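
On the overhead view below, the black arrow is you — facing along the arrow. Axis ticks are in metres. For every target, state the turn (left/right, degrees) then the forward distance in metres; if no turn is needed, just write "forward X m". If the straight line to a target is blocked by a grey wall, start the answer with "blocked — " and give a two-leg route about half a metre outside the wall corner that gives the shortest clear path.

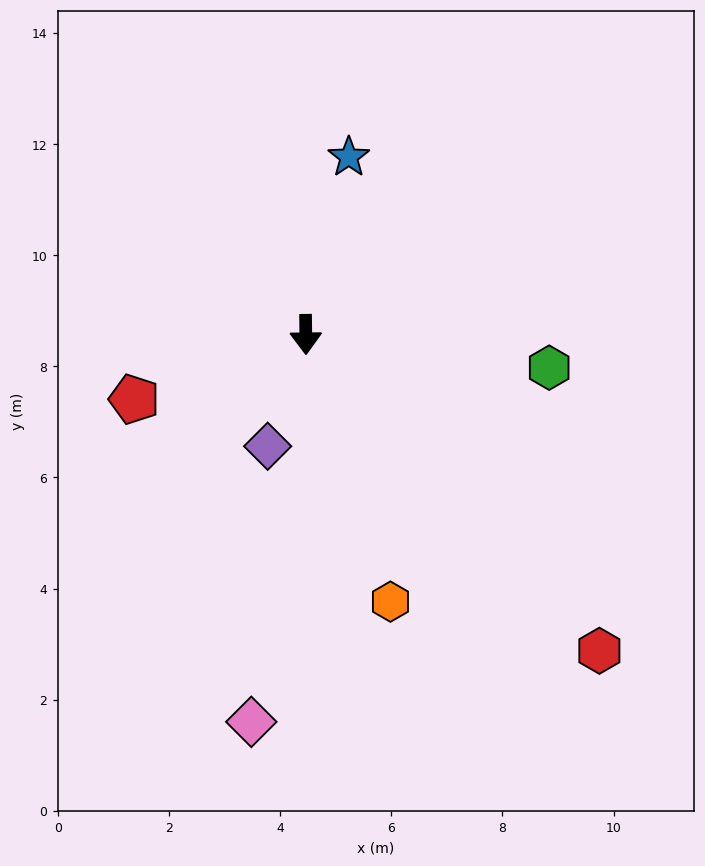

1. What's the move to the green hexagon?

turn left 82°, forward 4.4 m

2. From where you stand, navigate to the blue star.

turn left 166°, forward 3.3 m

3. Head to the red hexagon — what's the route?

turn left 42°, forward 7.8 m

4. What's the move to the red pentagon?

turn right 70°, forward 3.3 m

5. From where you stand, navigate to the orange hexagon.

turn left 17°, forward 5.0 m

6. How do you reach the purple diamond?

turn right 20°, forward 2.1 m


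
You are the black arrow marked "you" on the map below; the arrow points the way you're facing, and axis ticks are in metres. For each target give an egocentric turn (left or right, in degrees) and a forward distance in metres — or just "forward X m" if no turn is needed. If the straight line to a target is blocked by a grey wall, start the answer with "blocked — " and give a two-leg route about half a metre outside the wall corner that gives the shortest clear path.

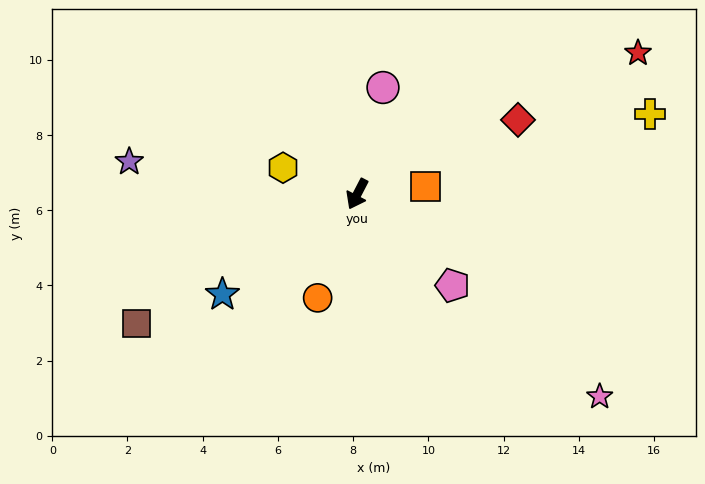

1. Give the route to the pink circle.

turn right 166°, forward 2.9 m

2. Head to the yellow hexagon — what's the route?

turn right 82°, forward 2.1 m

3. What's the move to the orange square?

turn left 124°, forward 1.8 m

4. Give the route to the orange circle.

turn left 7°, forward 3.0 m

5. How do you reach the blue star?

turn right 26°, forward 4.5 m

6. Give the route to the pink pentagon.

turn left 74°, forward 3.5 m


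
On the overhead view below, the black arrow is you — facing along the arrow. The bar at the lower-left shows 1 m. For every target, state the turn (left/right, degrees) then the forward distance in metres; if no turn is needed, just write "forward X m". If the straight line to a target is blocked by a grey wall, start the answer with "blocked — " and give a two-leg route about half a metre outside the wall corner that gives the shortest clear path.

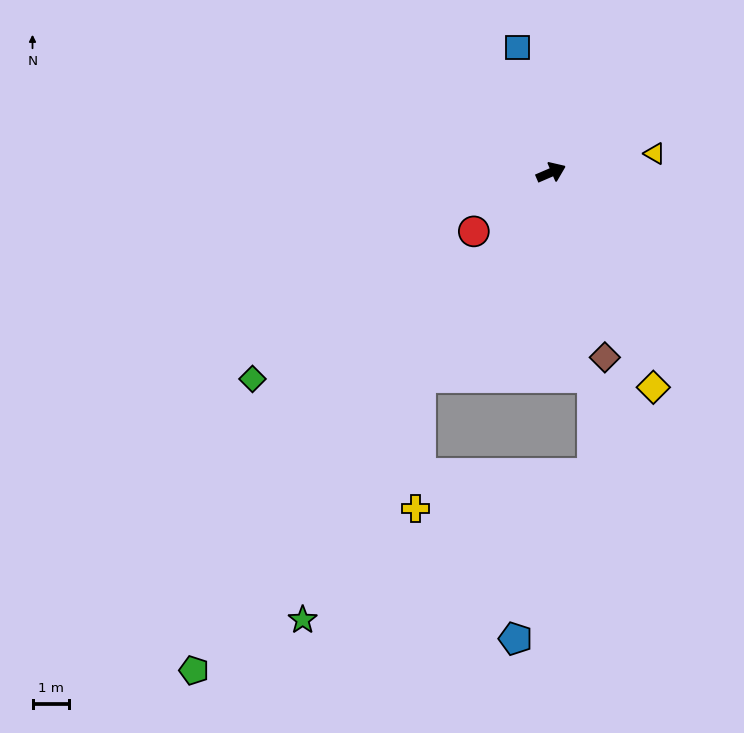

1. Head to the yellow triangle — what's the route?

turn right 13°, forward 2.9 m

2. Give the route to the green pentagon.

turn right 149°, forward 16.9 m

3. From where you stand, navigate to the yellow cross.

blocked — turn right 146°, forward 6.7 m, then turn left 30°, forward 3.6 m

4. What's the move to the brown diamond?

turn right 97°, forward 5.3 m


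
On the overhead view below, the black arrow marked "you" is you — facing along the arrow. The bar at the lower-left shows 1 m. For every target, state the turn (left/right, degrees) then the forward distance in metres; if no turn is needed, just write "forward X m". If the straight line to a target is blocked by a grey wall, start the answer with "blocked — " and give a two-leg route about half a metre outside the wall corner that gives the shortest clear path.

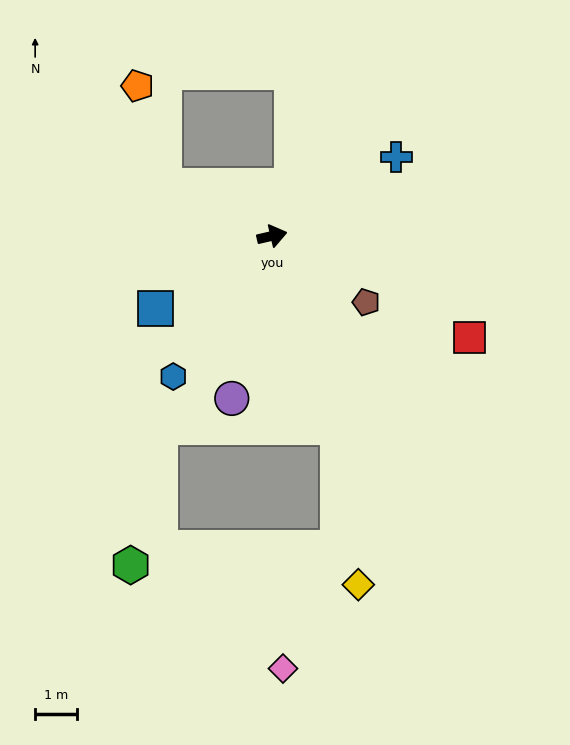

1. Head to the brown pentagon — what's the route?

turn right 48°, forward 2.8 m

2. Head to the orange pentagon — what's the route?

blocked — turn left 142°, forward 2.8 m, then turn right 50°, forward 2.5 m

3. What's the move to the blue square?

turn right 161°, forward 3.3 m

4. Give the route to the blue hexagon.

turn right 138°, forward 4.1 m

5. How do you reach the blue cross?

turn left 19°, forward 3.5 m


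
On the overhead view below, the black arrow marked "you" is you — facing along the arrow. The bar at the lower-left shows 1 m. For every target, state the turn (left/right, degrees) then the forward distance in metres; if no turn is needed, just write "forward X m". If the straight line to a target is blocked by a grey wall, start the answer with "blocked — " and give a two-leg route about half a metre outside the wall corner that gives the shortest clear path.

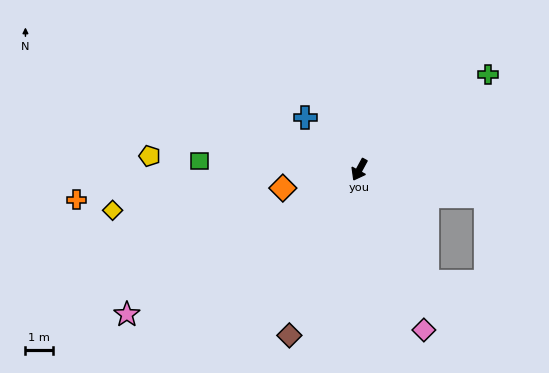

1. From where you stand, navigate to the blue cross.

turn right 105°, forward 2.8 m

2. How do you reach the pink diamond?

turn left 50°, forward 6.4 m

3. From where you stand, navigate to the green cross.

turn left 155°, forward 5.9 m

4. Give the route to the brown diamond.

turn left 6°, forward 6.6 m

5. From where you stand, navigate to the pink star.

turn right 30°, forward 10.1 m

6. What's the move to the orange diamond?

turn right 48°, forward 2.9 m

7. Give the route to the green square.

turn right 65°, forward 5.9 m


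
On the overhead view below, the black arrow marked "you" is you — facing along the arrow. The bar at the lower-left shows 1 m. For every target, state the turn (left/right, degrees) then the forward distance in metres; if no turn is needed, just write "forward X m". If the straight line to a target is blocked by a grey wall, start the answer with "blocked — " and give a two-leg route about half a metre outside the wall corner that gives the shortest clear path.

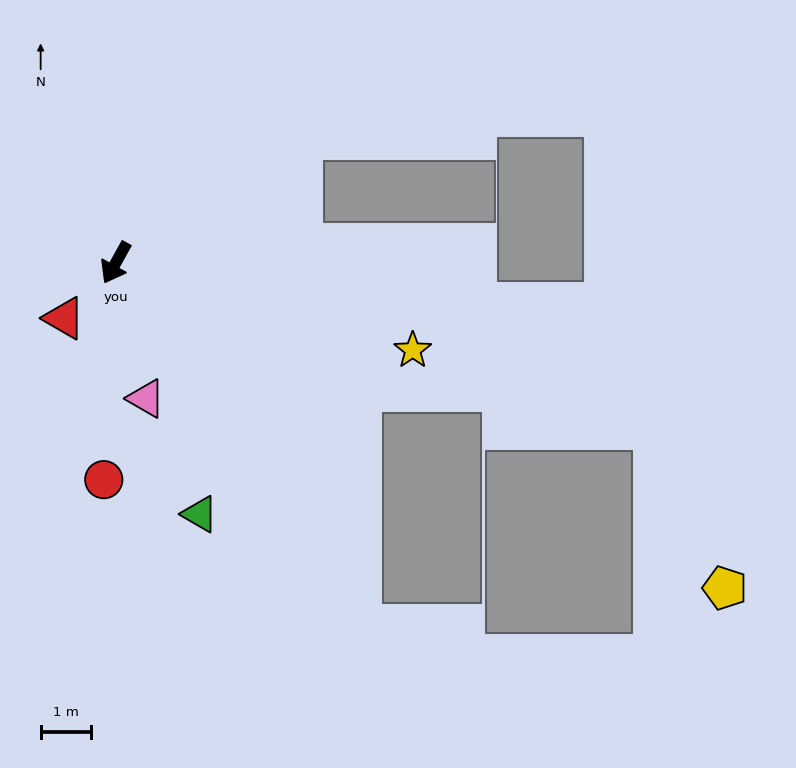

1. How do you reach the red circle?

turn left 26°, forward 4.3 m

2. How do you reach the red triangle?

turn right 14°, forward 1.5 m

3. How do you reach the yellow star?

turn left 103°, forward 6.2 m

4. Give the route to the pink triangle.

turn left 42°, forward 2.8 m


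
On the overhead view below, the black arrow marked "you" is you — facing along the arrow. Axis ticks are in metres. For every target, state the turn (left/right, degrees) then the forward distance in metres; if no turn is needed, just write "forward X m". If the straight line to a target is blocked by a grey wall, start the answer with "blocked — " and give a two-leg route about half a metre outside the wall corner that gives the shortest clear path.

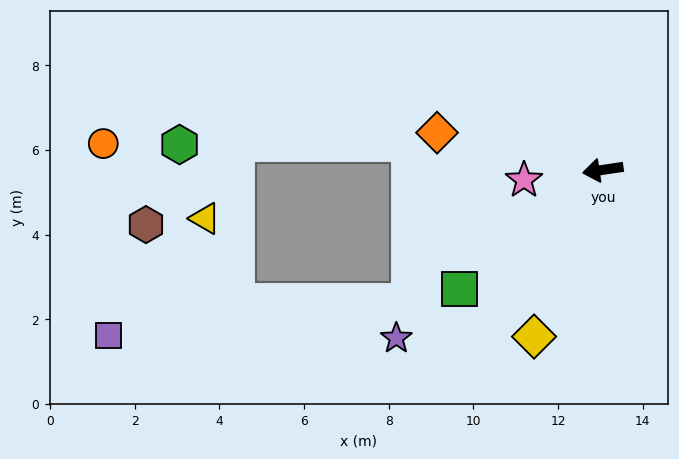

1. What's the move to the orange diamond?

turn right 21°, forward 4.0 m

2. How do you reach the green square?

turn left 31°, forward 4.4 m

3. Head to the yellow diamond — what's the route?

turn left 59°, forward 4.3 m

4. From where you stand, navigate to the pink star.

forward 1.9 m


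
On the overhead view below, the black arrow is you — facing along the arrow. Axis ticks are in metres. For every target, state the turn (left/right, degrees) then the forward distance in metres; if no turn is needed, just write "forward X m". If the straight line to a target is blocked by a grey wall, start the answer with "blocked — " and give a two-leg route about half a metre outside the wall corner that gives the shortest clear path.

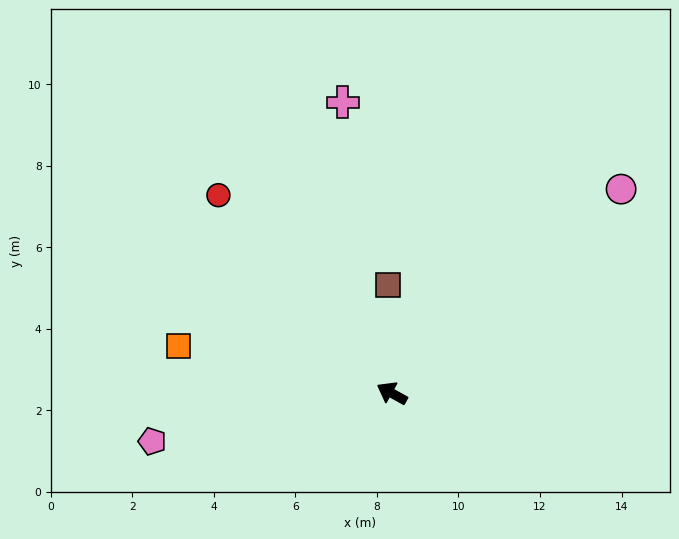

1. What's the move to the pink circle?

turn right 109°, forward 7.5 m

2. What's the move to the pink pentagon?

turn left 40°, forward 6.0 m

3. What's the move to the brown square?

turn right 59°, forward 2.7 m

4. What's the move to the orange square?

turn left 16°, forward 5.4 m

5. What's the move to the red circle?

turn right 20°, forward 6.5 m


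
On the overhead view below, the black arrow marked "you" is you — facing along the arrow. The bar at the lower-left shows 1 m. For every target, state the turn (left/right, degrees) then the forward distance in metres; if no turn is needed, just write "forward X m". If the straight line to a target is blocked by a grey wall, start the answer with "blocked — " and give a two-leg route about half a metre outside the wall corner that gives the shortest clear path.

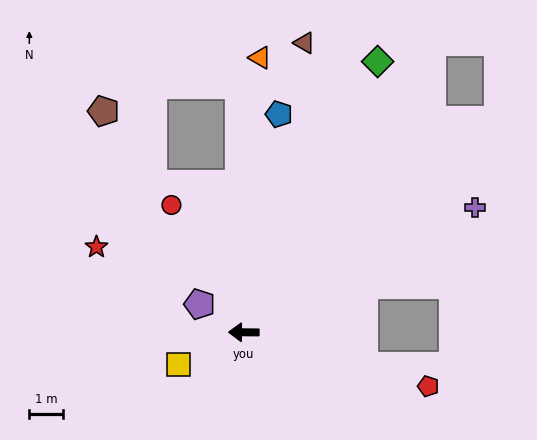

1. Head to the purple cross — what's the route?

turn right 151°, forward 7.9 m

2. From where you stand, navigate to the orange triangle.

turn right 93°, forward 8.2 m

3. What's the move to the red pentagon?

turn left 164°, forward 5.7 m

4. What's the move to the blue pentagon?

turn right 99°, forward 6.6 m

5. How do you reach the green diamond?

turn right 116°, forward 9.0 m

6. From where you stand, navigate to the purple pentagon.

turn right 32°, forward 1.6 m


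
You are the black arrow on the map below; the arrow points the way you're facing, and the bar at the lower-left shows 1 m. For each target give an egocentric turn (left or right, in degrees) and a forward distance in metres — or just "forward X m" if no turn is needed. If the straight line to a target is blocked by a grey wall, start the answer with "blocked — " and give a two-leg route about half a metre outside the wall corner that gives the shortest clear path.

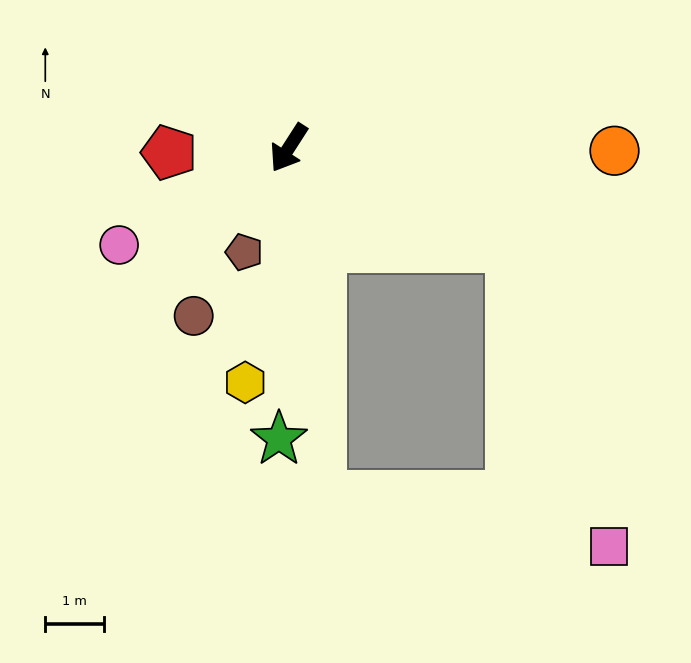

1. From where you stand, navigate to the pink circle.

turn right 27°, forward 3.3 m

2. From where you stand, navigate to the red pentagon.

turn right 55°, forward 2.1 m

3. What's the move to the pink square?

blocked — turn left 98°, forward 4.2 m, then turn right 47°, forward 5.4 m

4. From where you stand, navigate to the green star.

turn left 31°, forward 5.0 m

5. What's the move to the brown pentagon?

turn left 10°, forward 1.9 m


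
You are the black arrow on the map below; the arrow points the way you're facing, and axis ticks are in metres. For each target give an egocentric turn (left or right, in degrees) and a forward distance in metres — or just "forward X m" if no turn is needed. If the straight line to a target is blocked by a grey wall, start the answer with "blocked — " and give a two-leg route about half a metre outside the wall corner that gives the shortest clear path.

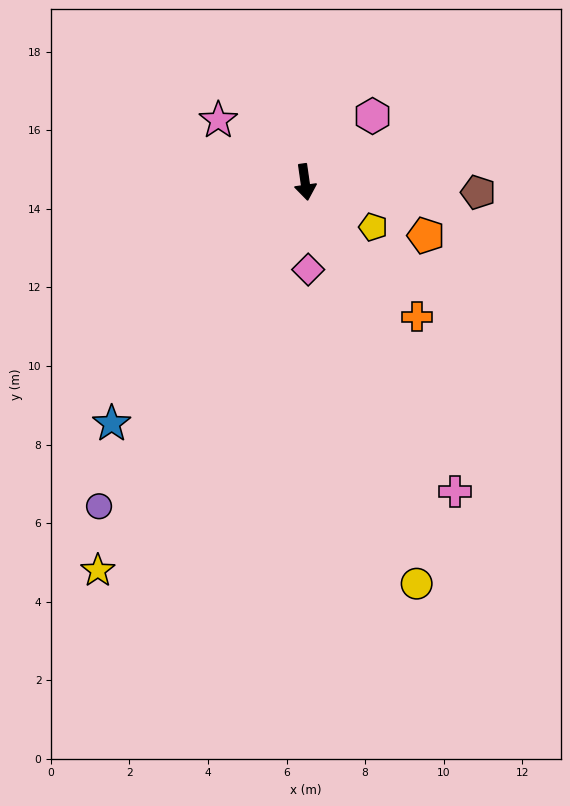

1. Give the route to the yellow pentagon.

turn left 48°, forward 2.1 m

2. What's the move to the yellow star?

turn right 36°, forward 11.2 m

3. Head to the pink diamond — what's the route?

turn right 6°, forward 2.2 m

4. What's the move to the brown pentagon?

turn left 79°, forward 4.4 m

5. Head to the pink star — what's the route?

turn right 134°, forward 2.7 m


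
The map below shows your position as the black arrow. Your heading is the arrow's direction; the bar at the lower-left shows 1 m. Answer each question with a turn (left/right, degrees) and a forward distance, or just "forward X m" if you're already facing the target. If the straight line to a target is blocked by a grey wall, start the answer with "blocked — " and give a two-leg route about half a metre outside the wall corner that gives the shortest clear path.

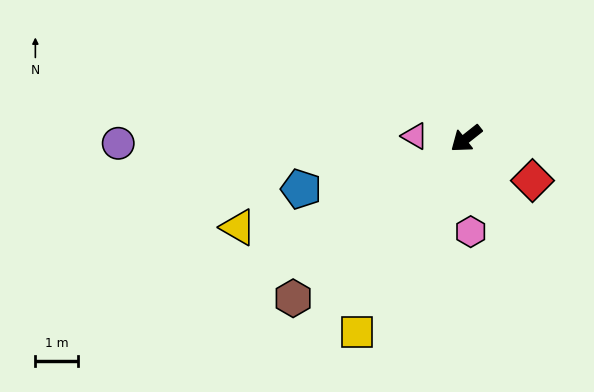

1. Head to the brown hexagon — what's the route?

turn left 4°, forward 5.5 m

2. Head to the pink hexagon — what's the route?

turn left 54°, forward 2.2 m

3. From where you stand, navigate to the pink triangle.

turn right 41°, forward 1.2 m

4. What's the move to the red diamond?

turn left 109°, forward 1.8 m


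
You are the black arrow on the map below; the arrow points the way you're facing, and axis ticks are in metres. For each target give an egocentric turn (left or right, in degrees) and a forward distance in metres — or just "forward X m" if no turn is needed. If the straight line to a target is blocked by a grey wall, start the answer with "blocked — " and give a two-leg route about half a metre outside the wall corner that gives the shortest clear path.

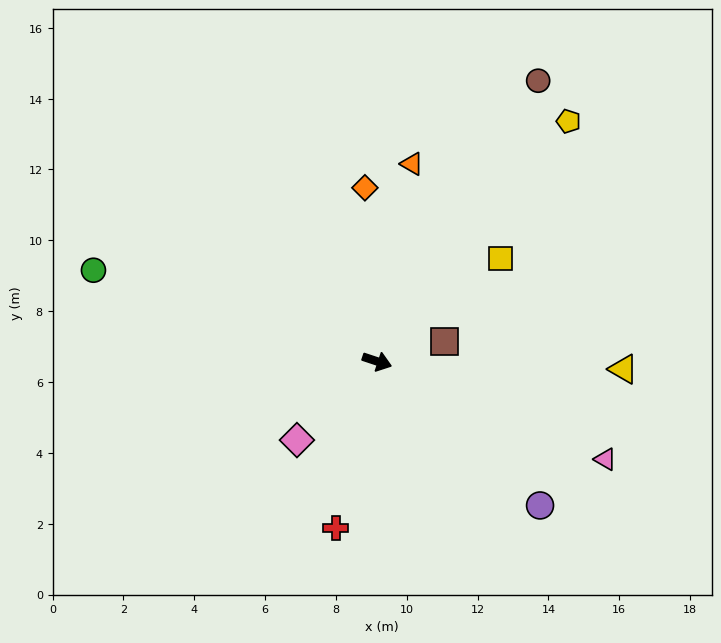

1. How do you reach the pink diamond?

turn right 117°, forward 3.2 m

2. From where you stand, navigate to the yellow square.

turn left 58°, forward 4.5 m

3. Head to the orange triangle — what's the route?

turn left 98°, forward 5.7 m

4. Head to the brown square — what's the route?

turn left 34°, forward 2.0 m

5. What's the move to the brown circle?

turn left 78°, forward 9.1 m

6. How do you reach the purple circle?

turn right 23°, forward 6.1 m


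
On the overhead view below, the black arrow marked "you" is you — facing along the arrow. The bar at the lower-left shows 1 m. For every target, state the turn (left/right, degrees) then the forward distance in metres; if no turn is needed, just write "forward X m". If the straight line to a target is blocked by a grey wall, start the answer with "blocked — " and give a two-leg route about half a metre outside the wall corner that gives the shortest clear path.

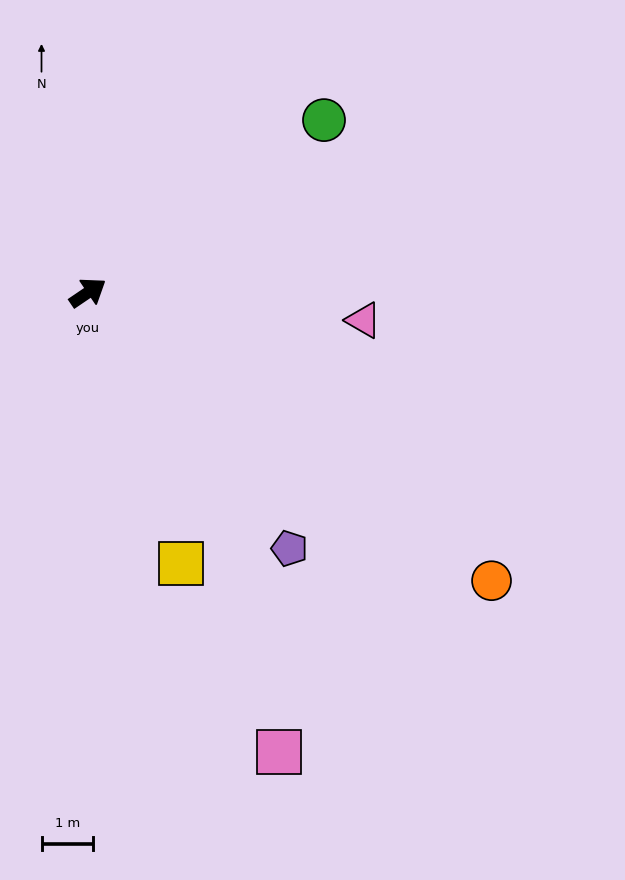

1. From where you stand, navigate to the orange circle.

turn right 70°, forward 9.6 m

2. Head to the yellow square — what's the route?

turn right 105°, forward 5.5 m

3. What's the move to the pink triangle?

turn right 40°, forward 5.3 m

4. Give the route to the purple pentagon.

turn right 86°, forward 6.3 m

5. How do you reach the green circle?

forward 5.6 m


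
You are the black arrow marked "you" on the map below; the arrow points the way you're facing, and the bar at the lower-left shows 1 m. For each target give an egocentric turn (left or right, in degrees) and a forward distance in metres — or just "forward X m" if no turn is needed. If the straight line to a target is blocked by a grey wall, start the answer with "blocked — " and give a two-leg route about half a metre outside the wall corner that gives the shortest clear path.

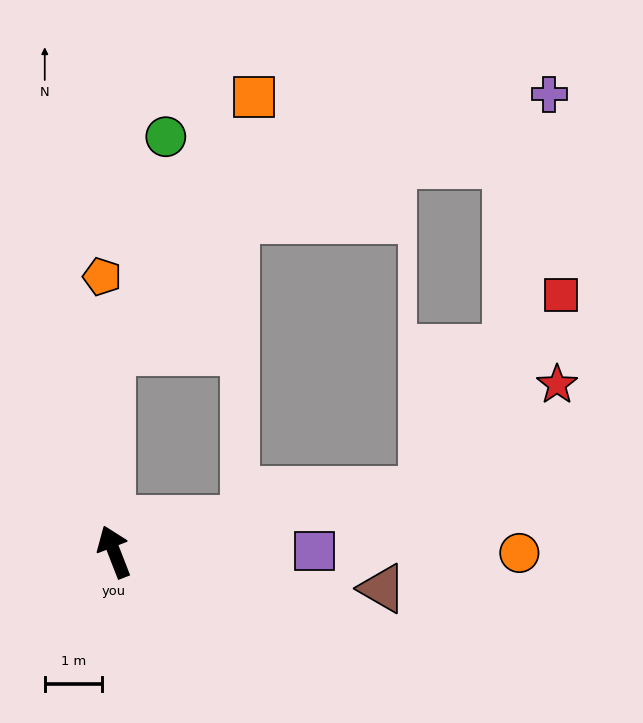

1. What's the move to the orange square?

blocked — turn right 20°, forward 3.5 m, then turn right 31°, forward 5.1 m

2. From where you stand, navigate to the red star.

blocked — turn right 100°, forward 5.5 m, then turn left 27°, forward 3.0 m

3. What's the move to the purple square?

turn right 111°, forward 3.5 m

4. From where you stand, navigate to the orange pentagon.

turn right 19°, forward 4.8 m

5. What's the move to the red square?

blocked — turn right 100°, forward 5.5 m, then turn left 43°, forward 4.2 m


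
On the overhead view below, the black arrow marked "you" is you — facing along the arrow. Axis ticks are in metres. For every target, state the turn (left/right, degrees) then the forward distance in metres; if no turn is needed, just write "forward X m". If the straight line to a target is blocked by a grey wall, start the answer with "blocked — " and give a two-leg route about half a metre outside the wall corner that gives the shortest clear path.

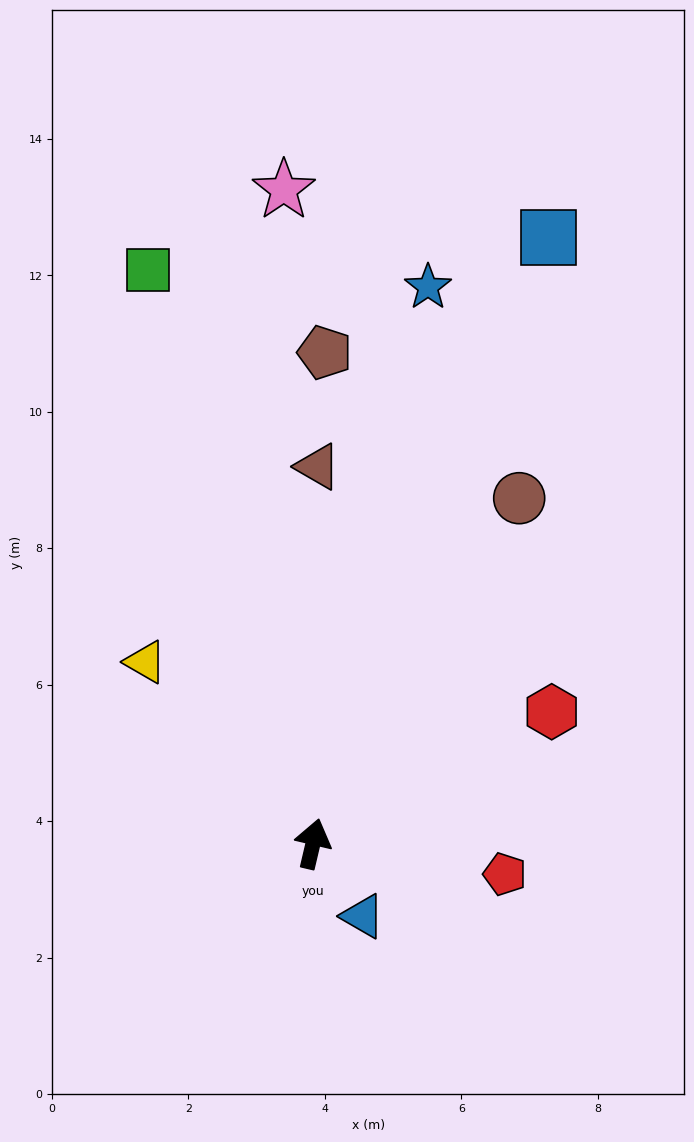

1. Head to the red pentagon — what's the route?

turn right 86°, forward 2.8 m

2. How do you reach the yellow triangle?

turn left 56°, forward 3.6 m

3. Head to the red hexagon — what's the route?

turn right 48°, forward 4.0 m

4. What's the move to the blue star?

forward 8.3 m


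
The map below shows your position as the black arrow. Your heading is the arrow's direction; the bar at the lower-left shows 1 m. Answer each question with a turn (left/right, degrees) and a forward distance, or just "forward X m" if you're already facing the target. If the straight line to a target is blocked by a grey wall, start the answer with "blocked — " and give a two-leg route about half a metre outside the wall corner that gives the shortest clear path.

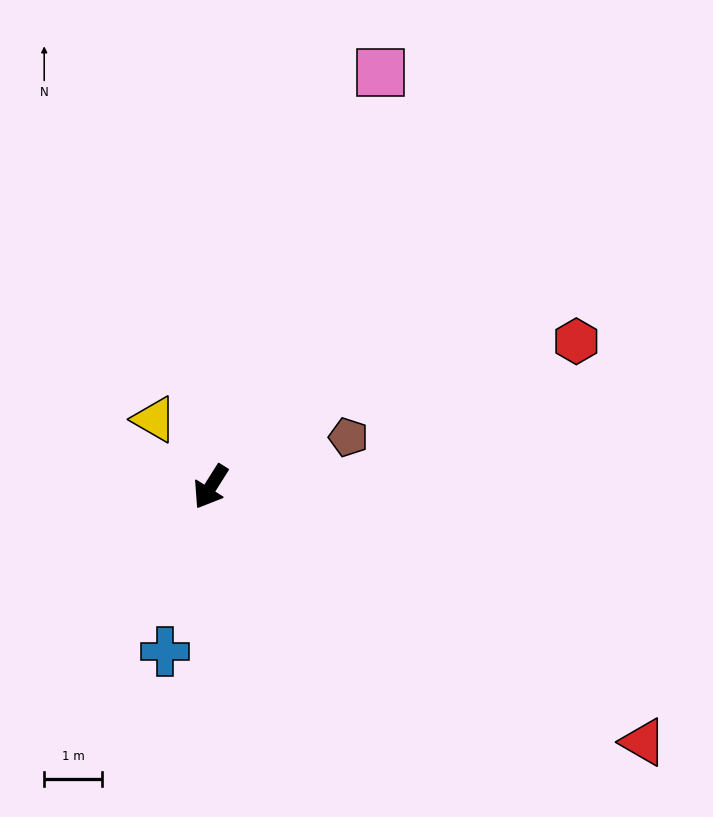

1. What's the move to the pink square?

turn right 170°, forward 7.7 m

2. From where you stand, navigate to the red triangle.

turn left 92°, forward 8.7 m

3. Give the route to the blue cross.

turn left 17°, forward 2.9 m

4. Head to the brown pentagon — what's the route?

turn left 142°, forward 2.5 m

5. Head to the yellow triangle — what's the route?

turn right 108°, forward 1.5 m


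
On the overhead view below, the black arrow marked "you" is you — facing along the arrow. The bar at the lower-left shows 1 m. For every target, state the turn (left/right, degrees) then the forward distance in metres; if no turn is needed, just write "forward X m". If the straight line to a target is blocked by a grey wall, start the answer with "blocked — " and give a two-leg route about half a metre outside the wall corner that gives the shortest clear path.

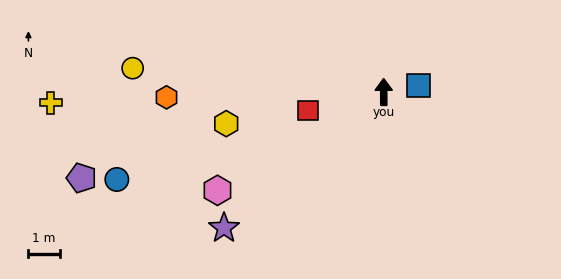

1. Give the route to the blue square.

turn right 80°, forward 1.1 m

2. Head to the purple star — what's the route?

turn left 130°, forward 6.7 m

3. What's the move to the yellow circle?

turn left 84°, forward 8.1 m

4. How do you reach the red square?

turn left 103°, forward 2.5 m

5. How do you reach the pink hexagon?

turn left 120°, forward 6.2 m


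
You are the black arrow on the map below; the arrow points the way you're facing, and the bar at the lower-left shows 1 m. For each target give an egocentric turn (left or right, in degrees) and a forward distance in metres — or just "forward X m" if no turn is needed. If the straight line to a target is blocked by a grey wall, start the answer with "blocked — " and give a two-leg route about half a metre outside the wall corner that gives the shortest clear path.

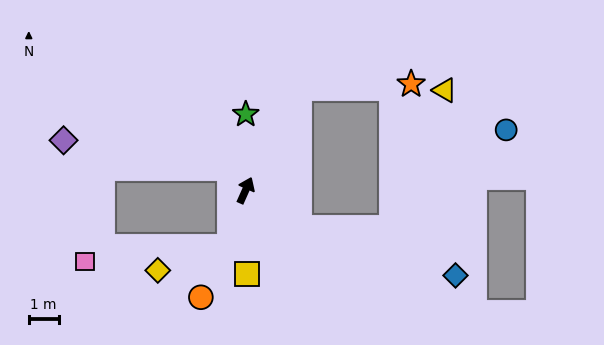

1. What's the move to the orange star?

blocked — turn right 4°, forward 3.9 m, then turn right 60°, forward 3.7 m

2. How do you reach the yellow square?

turn right 155°, forward 2.8 m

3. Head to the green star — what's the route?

turn left 24°, forward 2.6 m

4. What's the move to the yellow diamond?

blocked — turn right 172°, forward 2.0 m, then turn right 56°, forward 2.5 m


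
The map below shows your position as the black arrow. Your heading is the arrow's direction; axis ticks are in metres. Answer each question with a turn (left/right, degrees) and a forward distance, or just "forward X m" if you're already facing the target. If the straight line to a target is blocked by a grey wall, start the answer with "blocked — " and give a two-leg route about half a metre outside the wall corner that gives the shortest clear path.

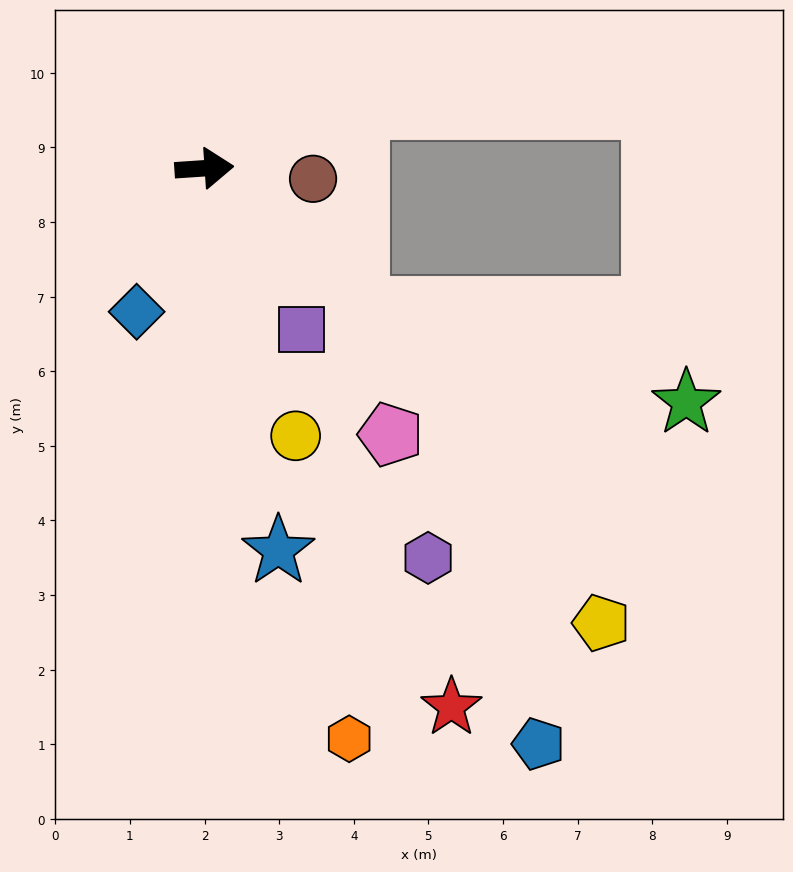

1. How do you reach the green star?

blocked — turn right 46°, forward 2.8 m, then turn left 26°, forward 4.6 m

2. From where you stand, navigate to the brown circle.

turn right 9°, forward 1.5 m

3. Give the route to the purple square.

turn right 63°, forward 2.5 m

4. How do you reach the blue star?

turn right 83°, forward 5.2 m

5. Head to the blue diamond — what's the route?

turn right 119°, forward 2.1 m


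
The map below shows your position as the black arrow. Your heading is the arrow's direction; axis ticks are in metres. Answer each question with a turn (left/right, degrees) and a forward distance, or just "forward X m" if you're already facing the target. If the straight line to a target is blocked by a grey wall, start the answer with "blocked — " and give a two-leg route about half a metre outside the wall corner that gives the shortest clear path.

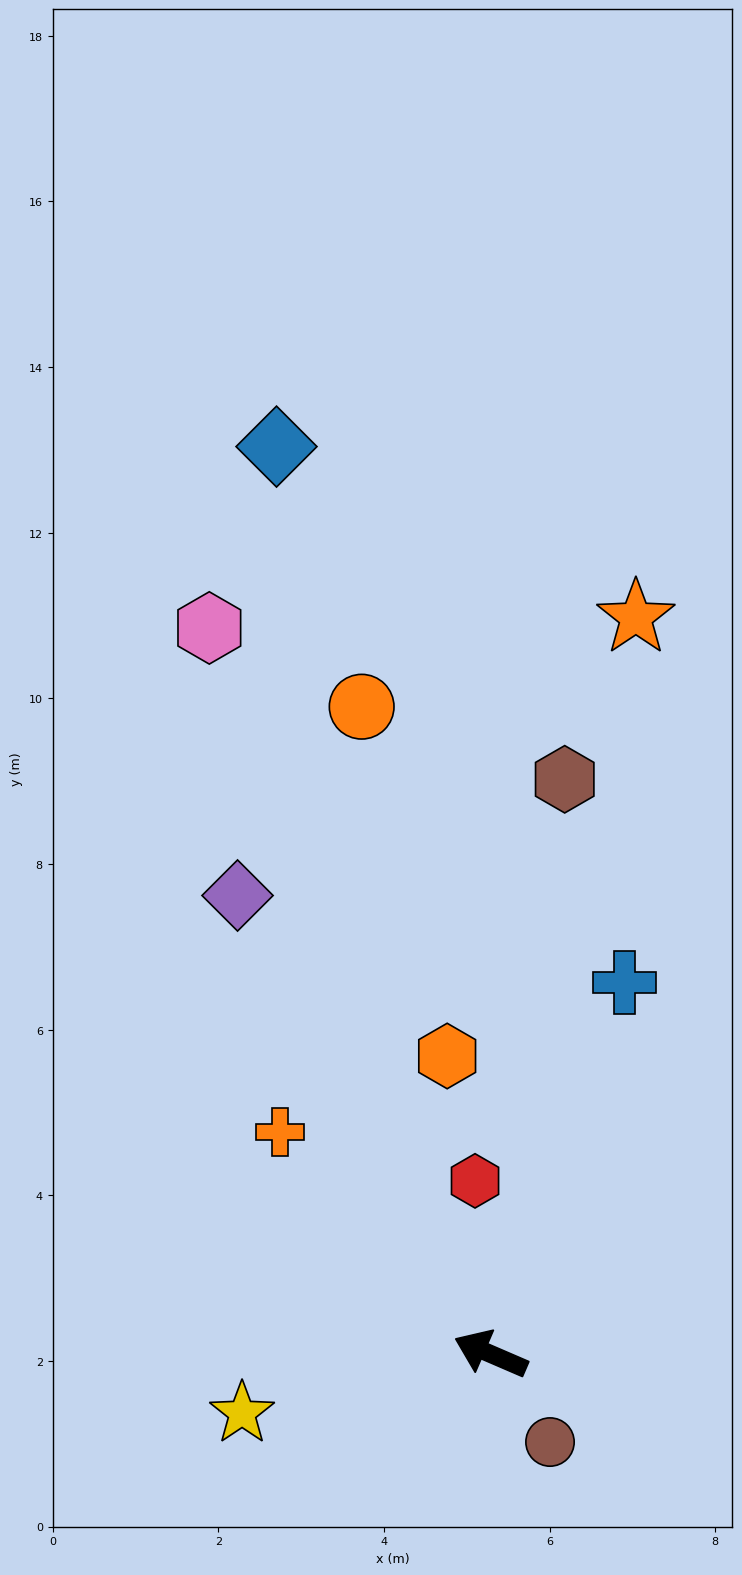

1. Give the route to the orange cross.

turn right 23°, forward 3.7 m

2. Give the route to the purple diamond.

turn right 38°, forward 6.3 m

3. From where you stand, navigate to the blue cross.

turn right 87°, forward 4.8 m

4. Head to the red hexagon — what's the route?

turn right 62°, forward 2.1 m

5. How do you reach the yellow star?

turn left 37°, forward 3.1 m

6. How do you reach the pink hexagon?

turn right 45°, forward 9.4 m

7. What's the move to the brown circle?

turn left 147°, forward 1.3 m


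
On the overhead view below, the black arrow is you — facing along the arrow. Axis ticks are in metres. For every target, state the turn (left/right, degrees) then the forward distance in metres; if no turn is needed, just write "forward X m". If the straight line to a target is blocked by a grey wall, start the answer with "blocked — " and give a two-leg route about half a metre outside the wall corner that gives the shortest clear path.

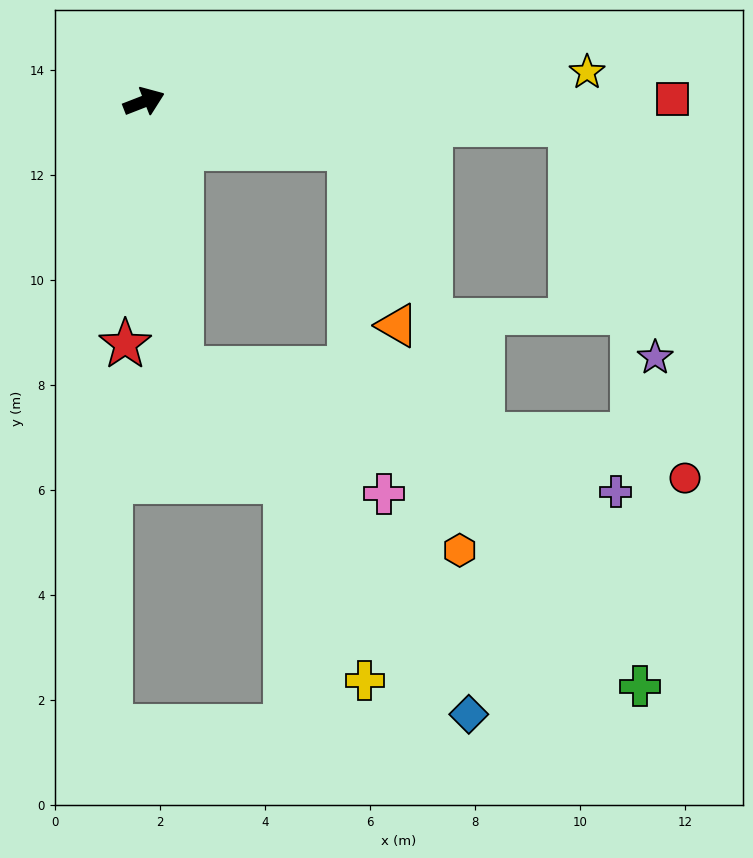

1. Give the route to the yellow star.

turn right 17°, forward 8.5 m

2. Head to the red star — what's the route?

turn right 116°, forward 4.6 m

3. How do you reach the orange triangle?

blocked — turn right 34°, forward 4.0 m, then turn right 62°, forward 3.5 m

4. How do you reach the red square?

turn right 21°, forward 10.1 m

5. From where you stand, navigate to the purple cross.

blocked — turn right 103°, forward 5.1 m, then turn left 66°, forward 8.6 m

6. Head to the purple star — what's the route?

blocked — turn right 24°, forward 8.1 m, then turn right 67°, forward 4.7 m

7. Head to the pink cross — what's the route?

blocked — turn right 103°, forward 5.1 m, then turn left 50°, forward 4.5 m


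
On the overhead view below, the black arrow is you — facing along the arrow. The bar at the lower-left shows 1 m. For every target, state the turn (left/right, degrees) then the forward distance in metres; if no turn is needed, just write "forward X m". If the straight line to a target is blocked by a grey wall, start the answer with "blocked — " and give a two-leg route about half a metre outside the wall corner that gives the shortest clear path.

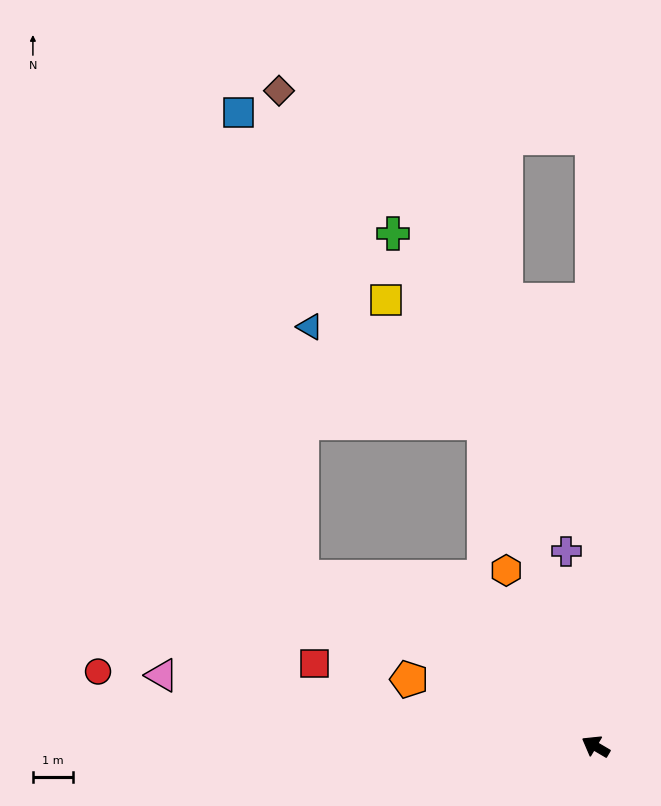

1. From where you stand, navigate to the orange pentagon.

turn left 11°, forward 5.0 m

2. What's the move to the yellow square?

blocked — turn right 41°, forward 8.6 m, then turn left 20°, forward 4.0 m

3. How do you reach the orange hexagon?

turn right 33°, forward 5.0 m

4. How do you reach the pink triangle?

turn left 21°, forward 11.1 m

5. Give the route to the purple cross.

turn right 51°, forward 5.0 m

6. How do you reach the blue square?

blocked — forward 8.5 m, then turn right 52°, forward 11.8 m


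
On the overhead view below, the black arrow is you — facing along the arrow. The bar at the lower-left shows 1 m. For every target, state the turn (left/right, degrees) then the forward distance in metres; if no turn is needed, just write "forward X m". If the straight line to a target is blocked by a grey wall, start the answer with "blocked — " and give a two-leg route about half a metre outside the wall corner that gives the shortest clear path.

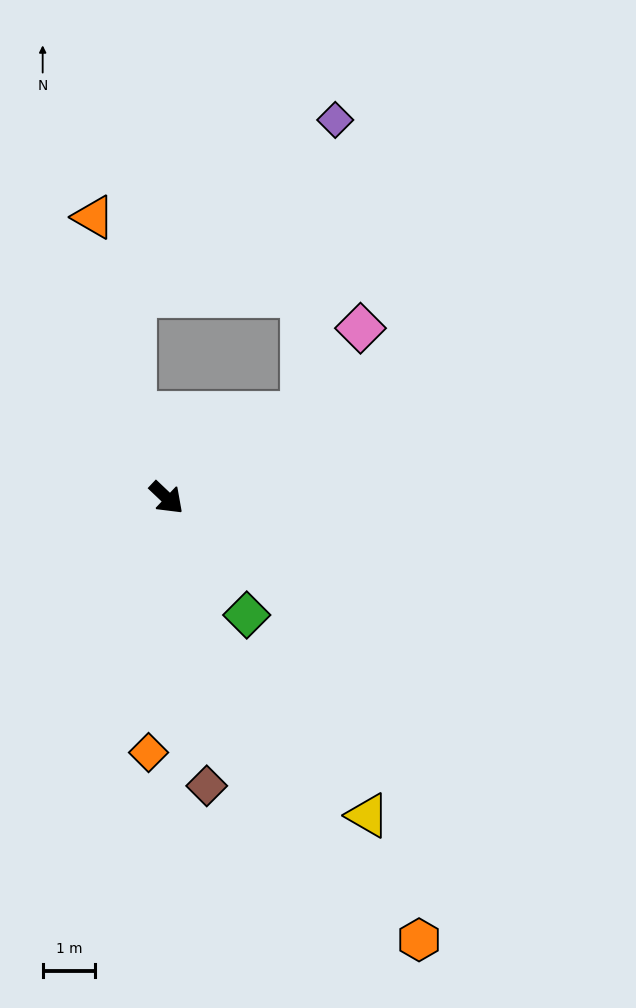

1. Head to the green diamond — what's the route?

turn right 12°, forward 2.7 m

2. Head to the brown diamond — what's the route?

turn right 39°, forward 5.5 m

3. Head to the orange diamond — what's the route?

turn right 51°, forward 4.8 m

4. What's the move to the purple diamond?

blocked — turn left 75°, forward 3.0 m, then turn left 52°, forward 5.6 m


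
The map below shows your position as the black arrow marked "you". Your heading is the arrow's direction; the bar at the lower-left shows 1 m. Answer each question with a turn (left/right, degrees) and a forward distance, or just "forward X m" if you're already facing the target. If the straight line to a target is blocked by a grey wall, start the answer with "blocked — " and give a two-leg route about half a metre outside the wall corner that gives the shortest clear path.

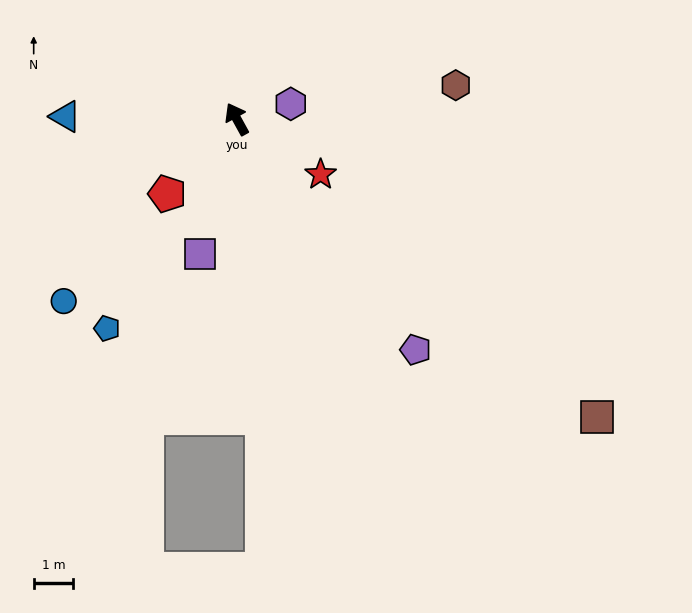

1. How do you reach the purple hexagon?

turn right 103°, forward 1.4 m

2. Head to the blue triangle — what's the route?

turn left 60°, forward 4.3 m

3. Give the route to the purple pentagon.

turn right 171°, forward 7.3 m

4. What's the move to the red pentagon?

turn left 108°, forward 2.6 m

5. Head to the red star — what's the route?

turn right 152°, forward 2.5 m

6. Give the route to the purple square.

turn left 136°, forward 3.5 m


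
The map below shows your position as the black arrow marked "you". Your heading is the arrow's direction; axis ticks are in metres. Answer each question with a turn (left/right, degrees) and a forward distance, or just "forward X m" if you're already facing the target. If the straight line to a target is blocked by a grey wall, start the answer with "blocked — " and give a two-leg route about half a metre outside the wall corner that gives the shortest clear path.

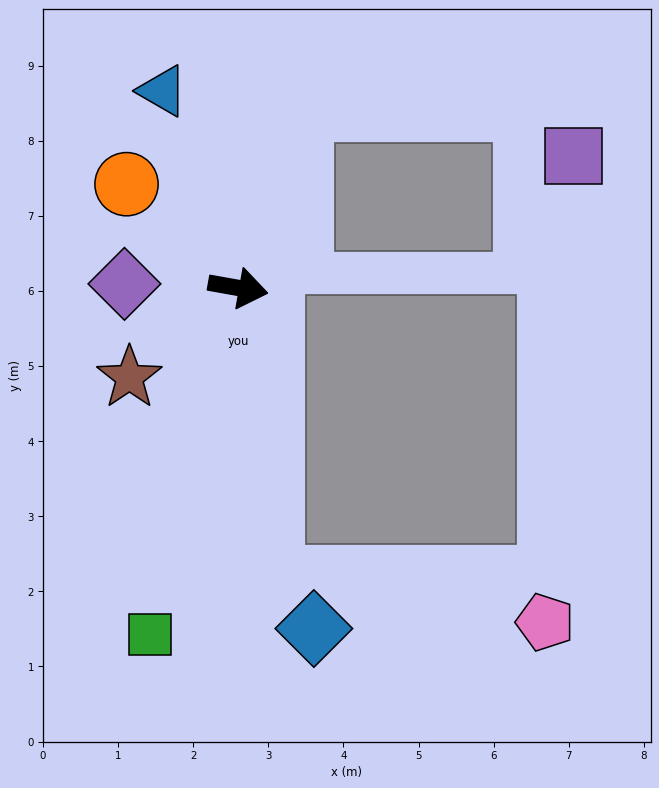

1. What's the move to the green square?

turn right 94°, forward 4.8 m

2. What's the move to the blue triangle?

turn left 121°, forward 2.8 m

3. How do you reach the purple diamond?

turn right 172°, forward 1.5 m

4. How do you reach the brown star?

turn right 130°, forward 1.9 m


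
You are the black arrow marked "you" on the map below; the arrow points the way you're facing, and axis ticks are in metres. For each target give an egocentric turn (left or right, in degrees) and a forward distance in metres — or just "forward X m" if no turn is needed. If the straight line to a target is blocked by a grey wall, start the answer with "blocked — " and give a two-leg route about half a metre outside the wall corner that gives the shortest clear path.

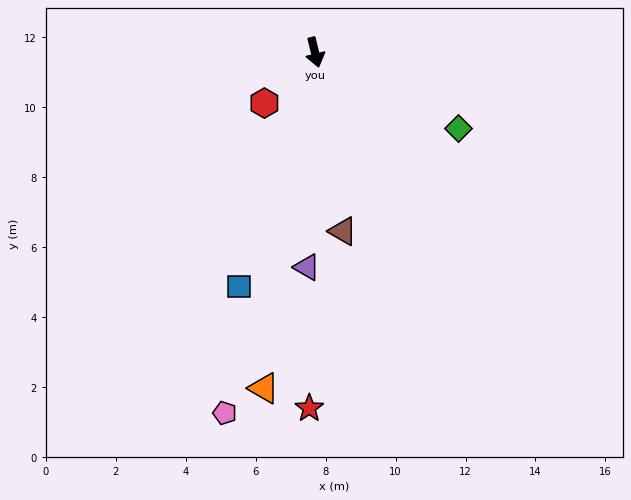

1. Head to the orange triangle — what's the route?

turn right 22°, forward 9.7 m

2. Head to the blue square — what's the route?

turn right 32°, forward 7.0 m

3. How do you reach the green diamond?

turn left 48°, forward 4.6 m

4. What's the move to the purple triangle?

turn right 16°, forward 6.1 m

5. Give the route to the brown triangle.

turn right 5°, forward 5.2 m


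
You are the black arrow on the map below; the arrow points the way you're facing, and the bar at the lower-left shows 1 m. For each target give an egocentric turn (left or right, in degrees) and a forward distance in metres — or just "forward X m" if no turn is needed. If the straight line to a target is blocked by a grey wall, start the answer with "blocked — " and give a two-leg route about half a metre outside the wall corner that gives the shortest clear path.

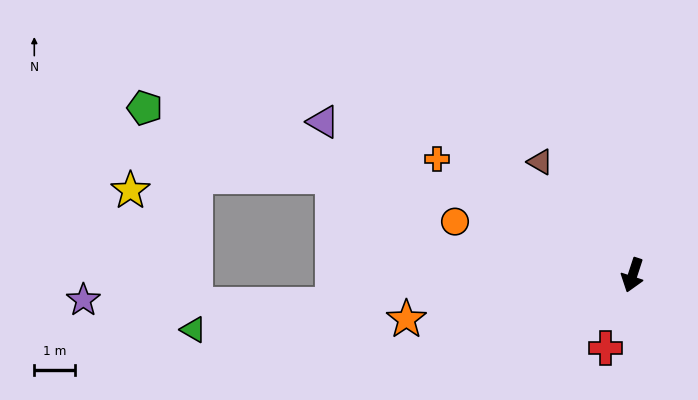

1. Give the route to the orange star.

turn right 61°, forward 5.6 m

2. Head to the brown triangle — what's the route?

turn right 123°, forward 3.6 m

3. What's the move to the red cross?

turn right 2°, forward 1.9 m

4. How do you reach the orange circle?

turn right 89°, forward 4.5 m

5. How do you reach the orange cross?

turn right 103°, forward 5.5 m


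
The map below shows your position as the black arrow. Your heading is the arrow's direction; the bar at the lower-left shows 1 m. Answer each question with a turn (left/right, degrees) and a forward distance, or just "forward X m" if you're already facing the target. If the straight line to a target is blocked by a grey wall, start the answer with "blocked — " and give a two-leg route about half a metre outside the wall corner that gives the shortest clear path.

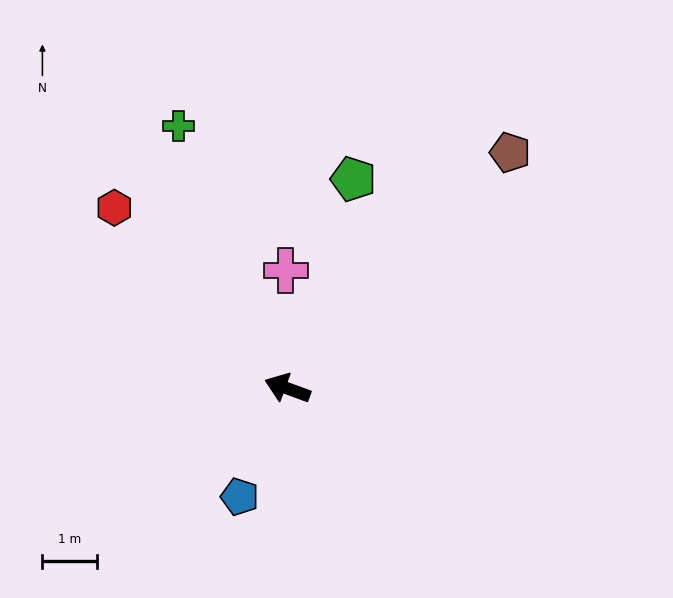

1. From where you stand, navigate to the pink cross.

turn right 69°, forward 2.2 m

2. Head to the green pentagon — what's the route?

turn right 87°, forward 4.0 m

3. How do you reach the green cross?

turn right 47°, forward 5.2 m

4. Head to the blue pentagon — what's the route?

turn left 86°, forward 2.2 m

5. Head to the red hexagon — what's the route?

turn right 26°, forward 4.6 m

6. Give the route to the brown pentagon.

turn right 113°, forward 5.9 m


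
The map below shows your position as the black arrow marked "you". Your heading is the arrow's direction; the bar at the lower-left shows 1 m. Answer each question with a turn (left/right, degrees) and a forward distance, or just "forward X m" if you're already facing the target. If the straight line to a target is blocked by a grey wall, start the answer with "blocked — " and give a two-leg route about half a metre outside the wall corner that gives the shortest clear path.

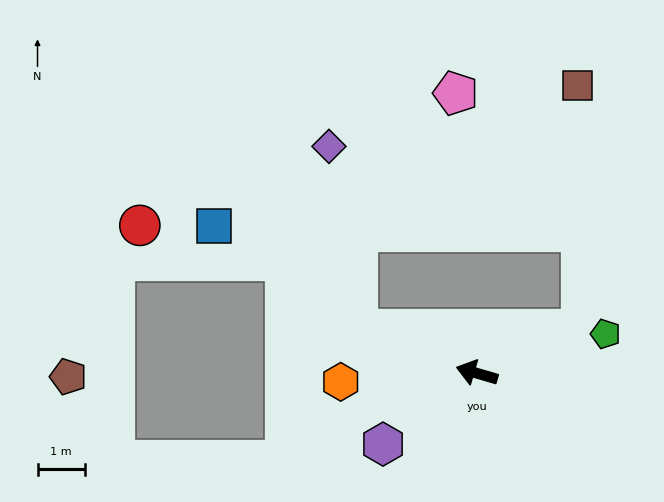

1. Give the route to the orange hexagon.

turn left 20°, forward 2.9 m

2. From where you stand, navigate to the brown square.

blocked — turn right 141°, forward 2.4 m, then turn left 68°, forward 5.1 m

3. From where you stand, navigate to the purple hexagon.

turn left 53°, forward 2.5 m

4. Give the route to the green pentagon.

turn right 147°, forward 2.8 m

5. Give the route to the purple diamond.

blocked — turn right 4°, forward 2.7 m, then turn right 61°, forward 3.9 m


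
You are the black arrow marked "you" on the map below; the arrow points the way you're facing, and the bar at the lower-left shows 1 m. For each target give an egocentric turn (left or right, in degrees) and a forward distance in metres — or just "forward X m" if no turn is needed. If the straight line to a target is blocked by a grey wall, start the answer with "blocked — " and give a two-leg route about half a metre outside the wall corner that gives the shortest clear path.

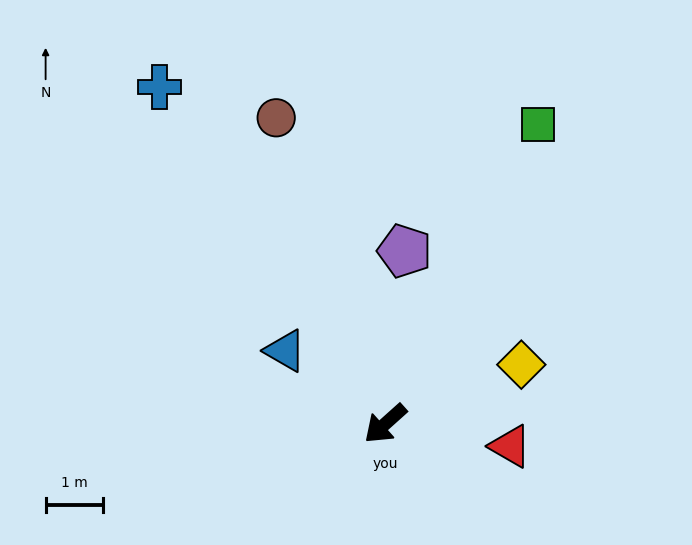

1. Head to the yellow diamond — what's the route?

turn left 162°, forward 2.6 m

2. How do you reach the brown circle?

turn right 112°, forward 5.6 m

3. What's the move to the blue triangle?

turn right 78°, forward 2.2 m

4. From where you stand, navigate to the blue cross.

turn right 98°, forward 7.0 m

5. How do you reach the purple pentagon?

turn right 138°, forward 3.0 m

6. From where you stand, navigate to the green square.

turn right 159°, forward 5.8 m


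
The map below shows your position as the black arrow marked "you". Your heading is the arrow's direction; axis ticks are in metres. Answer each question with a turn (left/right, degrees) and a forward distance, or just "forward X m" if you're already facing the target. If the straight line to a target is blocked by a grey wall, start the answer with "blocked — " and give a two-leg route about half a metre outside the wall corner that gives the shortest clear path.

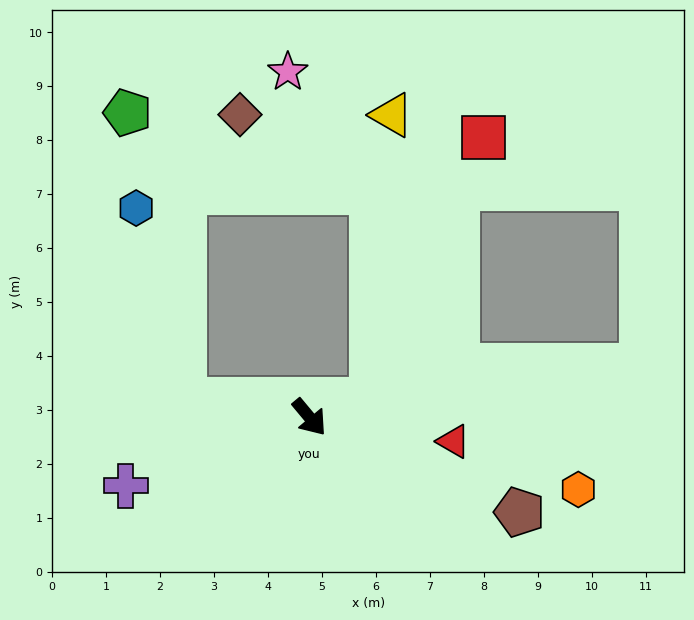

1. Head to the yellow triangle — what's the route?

blocked — turn left 66°, forward 1.2 m, then turn left 70°, forward 5.3 m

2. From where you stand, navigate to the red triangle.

turn left 41°, forward 2.7 m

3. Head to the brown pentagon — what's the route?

turn left 26°, forward 4.3 m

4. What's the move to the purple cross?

turn right 109°, forward 3.6 m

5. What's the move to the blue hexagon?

blocked — turn right 138°, forward 2.4 m, then turn right 68°, forward 3.7 m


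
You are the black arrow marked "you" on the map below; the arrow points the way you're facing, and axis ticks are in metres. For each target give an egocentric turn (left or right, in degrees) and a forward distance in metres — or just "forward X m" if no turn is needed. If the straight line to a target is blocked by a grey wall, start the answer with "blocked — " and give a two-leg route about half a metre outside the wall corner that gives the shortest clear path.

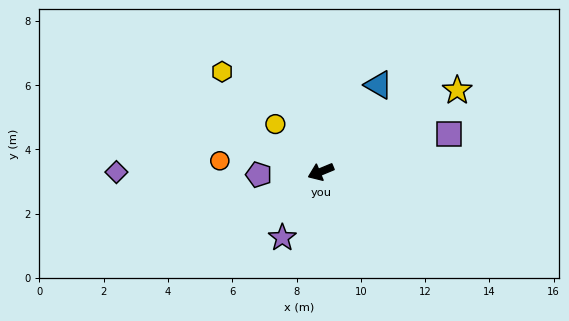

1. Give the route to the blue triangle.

turn right 146°, forward 3.2 m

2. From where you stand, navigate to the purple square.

turn left 174°, forward 4.2 m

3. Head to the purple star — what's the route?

turn left 37°, forward 2.4 m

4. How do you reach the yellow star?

turn right 172°, forward 4.9 m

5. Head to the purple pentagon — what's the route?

turn right 20°, forward 1.9 m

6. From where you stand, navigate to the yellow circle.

turn right 69°, forward 2.0 m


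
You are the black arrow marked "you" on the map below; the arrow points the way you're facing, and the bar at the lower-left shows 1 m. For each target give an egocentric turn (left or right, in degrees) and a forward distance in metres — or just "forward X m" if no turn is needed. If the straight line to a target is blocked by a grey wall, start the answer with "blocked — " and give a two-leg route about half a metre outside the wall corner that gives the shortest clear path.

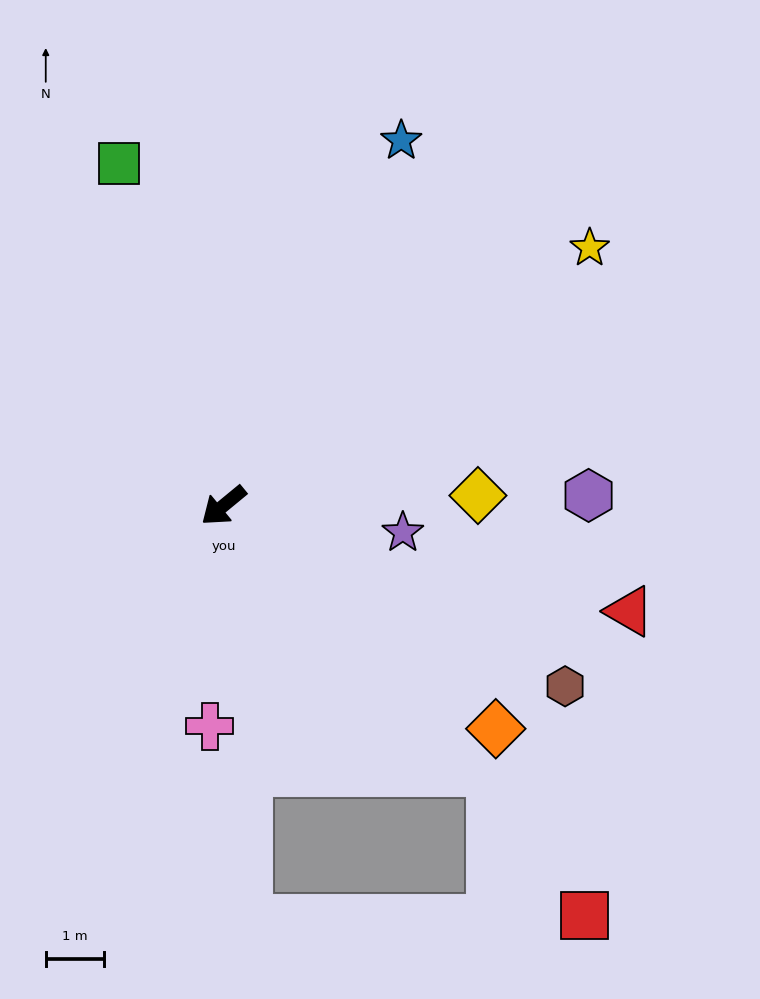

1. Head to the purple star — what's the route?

turn left 132°, forward 3.1 m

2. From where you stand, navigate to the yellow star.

turn left 176°, forward 7.6 m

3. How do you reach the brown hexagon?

turn left 113°, forward 6.6 m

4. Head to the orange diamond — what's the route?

turn left 101°, forward 6.0 m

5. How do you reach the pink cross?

turn left 47°, forward 3.8 m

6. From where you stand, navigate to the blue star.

turn right 155°, forward 6.9 m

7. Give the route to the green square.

turn right 112°, forward 6.1 m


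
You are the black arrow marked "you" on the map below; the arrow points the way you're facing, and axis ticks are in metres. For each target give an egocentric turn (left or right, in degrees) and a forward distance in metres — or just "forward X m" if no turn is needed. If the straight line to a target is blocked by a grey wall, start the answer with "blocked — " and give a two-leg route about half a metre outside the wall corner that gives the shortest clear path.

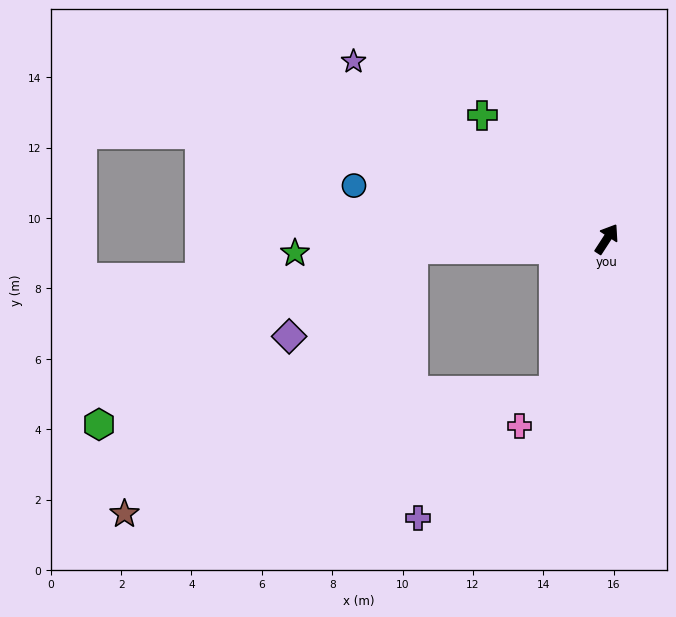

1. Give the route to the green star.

turn left 126°, forward 8.9 m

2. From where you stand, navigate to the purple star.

turn left 88°, forward 8.8 m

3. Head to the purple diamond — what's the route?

blocked — turn left 126°, forward 5.5 m, then turn left 32°, forward 4.3 m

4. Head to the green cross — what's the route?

turn left 78°, forward 5.0 m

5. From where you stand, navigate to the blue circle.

turn left 111°, forward 7.3 m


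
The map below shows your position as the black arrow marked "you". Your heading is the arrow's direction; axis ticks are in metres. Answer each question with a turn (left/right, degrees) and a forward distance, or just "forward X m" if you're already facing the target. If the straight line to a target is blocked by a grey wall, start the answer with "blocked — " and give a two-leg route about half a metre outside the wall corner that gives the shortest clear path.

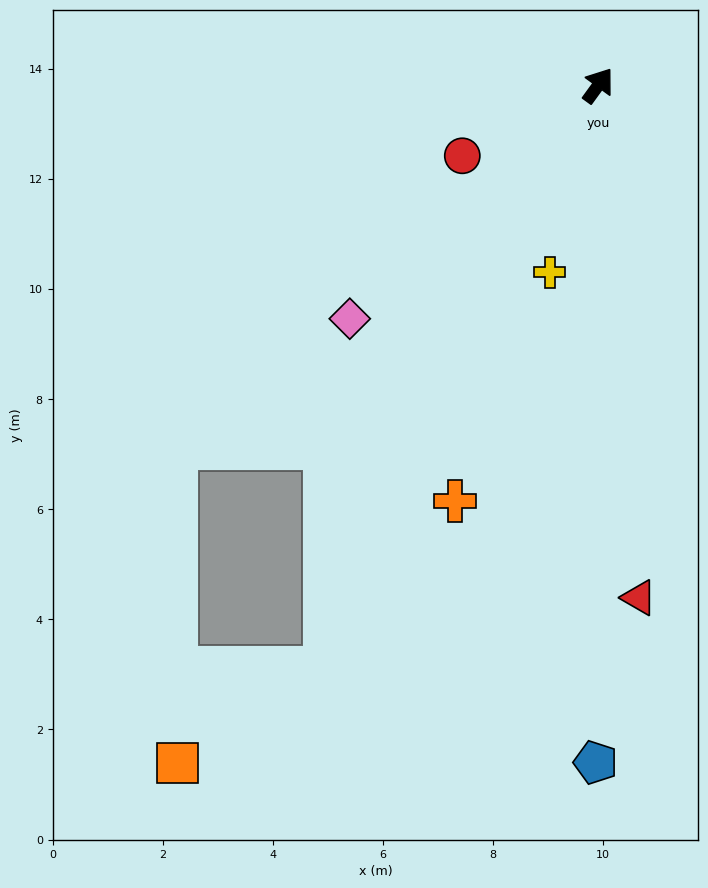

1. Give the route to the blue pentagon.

turn right 144°, forward 12.3 m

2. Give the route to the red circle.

turn left 153°, forward 2.8 m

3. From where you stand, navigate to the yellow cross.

turn right 159°, forward 3.5 m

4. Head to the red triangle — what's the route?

turn right 139°, forward 9.3 m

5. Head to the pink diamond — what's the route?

turn left 169°, forward 6.2 m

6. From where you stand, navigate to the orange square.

blocked — turn right 169°, forward 11.7 m, then turn right 33°, forward 3.2 m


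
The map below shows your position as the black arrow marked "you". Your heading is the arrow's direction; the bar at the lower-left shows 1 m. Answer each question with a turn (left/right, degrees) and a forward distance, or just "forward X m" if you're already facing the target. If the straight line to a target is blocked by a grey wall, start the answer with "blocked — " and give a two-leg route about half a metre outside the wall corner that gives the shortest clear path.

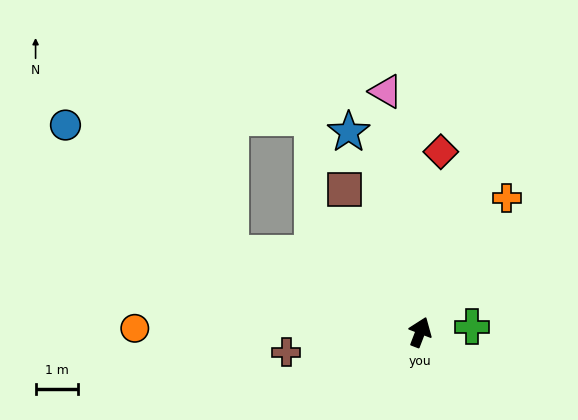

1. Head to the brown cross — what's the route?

turn left 120°, forward 3.2 m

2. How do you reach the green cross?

turn right 63°, forward 1.2 m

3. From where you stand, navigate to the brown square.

turn left 49°, forward 3.8 m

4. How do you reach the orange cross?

turn right 12°, forward 3.7 m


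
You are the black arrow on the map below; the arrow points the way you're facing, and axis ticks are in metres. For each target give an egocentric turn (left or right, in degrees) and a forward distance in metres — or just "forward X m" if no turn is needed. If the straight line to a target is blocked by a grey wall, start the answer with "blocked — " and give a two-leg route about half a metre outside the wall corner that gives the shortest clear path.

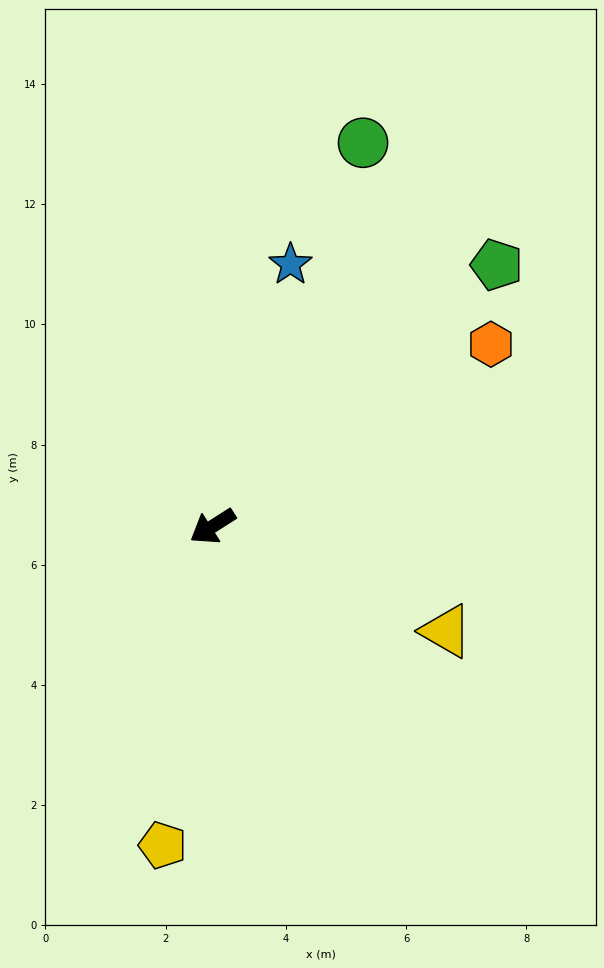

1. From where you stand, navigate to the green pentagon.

turn right 170°, forward 6.4 m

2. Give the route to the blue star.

turn right 139°, forward 4.5 m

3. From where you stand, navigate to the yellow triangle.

turn left 123°, forward 4.3 m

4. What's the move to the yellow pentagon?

turn left 49°, forward 5.4 m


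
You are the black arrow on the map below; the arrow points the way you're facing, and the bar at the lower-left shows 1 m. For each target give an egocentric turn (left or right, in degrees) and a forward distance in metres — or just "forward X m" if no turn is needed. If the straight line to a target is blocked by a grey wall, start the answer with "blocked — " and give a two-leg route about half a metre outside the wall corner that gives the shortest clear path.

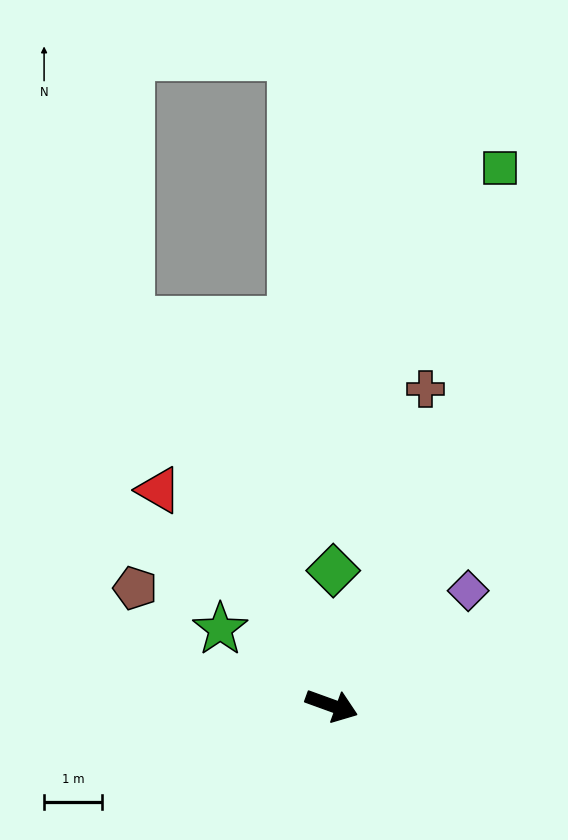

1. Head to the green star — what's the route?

turn left 166°, forward 2.3 m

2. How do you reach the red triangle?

turn left 149°, forward 4.8 m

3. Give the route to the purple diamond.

turn left 60°, forward 3.1 m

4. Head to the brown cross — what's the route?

turn left 93°, forward 5.7 m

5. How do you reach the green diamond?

turn left 109°, forward 2.3 m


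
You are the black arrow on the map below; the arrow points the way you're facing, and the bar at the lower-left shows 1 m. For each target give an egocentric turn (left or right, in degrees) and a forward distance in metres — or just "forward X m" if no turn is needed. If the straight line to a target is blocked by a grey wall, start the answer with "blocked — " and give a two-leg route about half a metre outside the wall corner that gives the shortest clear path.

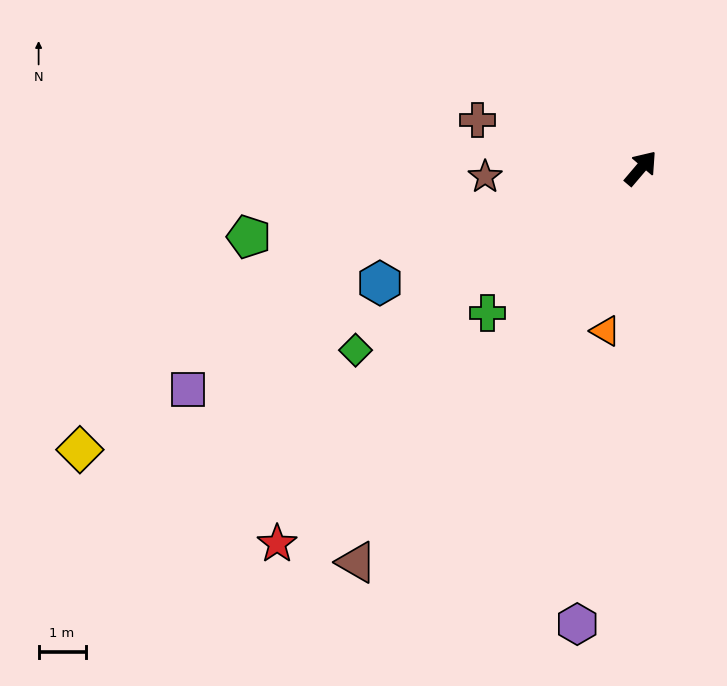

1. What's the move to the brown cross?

turn left 114°, forward 3.6 m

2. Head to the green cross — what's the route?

turn left 174°, forward 4.5 m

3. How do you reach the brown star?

turn left 134°, forward 3.3 m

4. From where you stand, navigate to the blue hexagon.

turn left 154°, forward 6.1 m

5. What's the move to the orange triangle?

turn right 152°, forward 3.5 m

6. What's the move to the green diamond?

turn left 163°, forward 7.2 m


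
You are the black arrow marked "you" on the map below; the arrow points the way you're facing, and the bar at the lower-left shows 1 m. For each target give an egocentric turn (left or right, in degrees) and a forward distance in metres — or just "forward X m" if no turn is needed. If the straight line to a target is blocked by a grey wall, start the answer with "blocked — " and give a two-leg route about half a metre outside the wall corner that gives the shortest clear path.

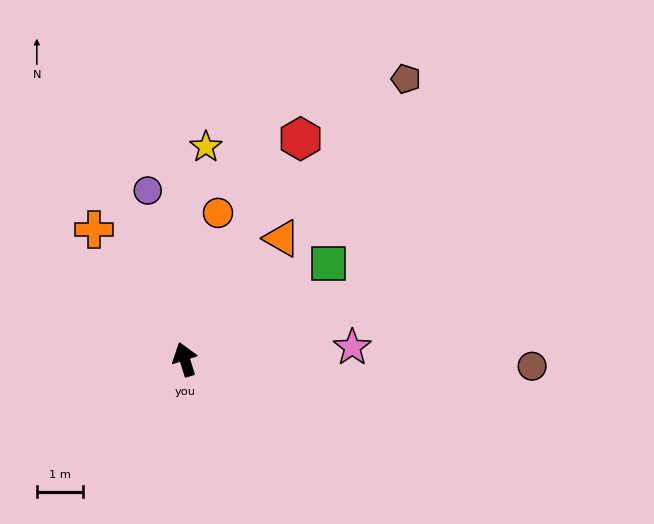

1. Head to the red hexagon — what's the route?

turn right 45°, forward 5.4 m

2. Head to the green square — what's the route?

turn right 74°, forward 3.8 m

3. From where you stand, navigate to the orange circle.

turn right 30°, forward 3.3 m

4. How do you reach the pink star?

turn right 103°, forward 3.6 m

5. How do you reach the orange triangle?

turn right 56°, forward 3.4 m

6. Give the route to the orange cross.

turn left 17°, forward 3.4 m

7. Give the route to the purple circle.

turn right 5°, forward 3.7 m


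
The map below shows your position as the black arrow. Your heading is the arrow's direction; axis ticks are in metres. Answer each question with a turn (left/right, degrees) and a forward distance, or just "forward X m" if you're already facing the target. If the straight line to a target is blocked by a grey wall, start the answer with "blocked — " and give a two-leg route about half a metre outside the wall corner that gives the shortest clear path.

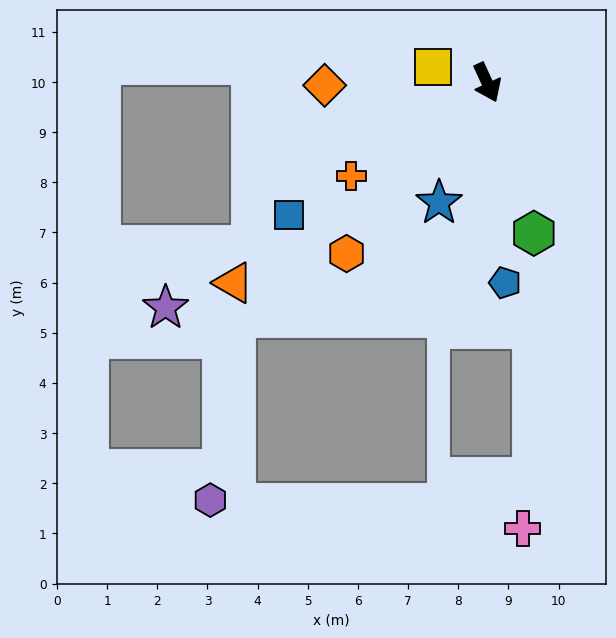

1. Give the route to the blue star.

turn right 47°, forward 2.6 m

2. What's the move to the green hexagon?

turn right 7°, forward 3.1 m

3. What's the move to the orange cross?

turn right 80°, forward 3.3 m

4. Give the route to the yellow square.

turn right 131°, forward 1.1 m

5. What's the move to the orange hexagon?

turn right 64°, forward 4.4 m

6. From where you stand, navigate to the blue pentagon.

turn right 20°, forward 4.0 m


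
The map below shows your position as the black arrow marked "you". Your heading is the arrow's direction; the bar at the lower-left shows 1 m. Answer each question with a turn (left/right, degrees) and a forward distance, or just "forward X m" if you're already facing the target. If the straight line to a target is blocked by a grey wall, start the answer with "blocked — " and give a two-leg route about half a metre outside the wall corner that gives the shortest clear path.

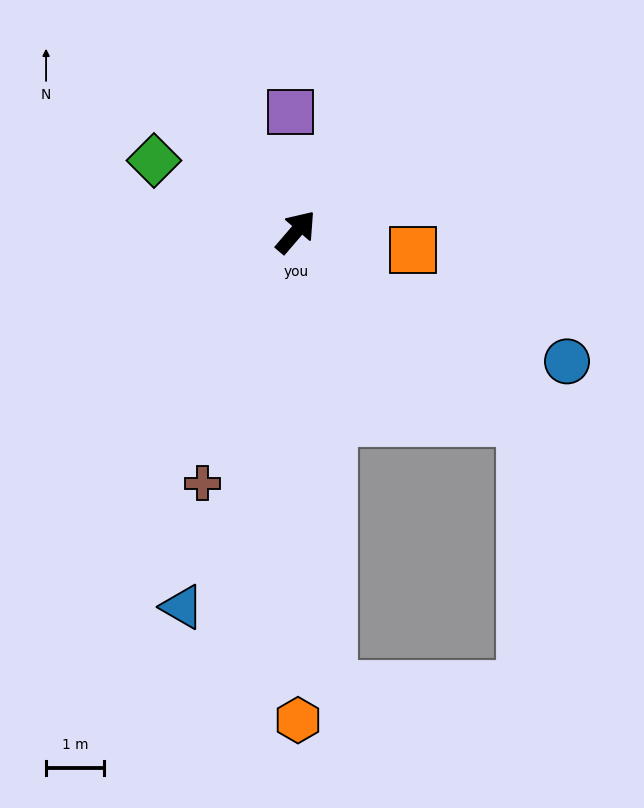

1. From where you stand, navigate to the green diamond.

turn left 104°, forward 2.7 m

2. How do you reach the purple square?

turn left 43°, forward 2.1 m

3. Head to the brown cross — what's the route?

turn right 160°, forward 4.6 m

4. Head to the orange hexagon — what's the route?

turn right 139°, forward 8.4 m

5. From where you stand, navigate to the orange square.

turn right 58°, forward 2.0 m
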